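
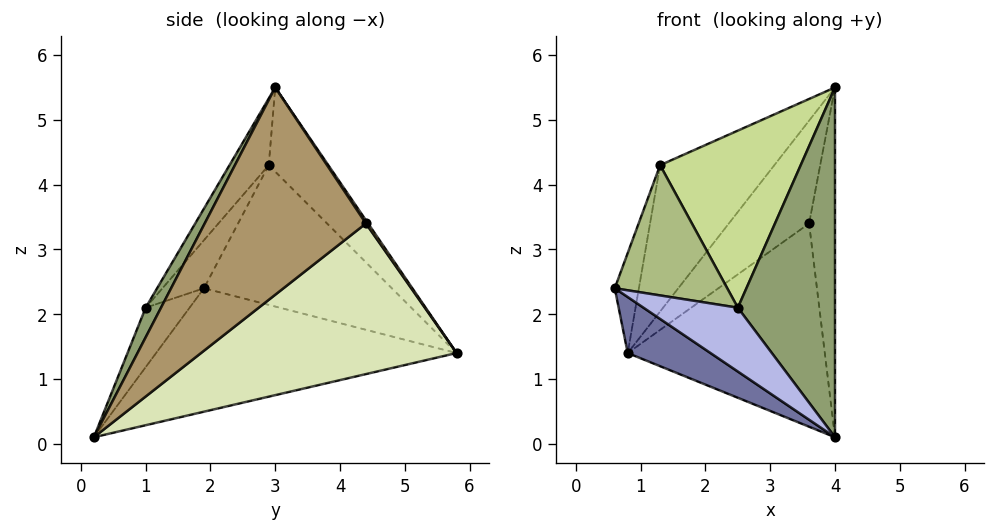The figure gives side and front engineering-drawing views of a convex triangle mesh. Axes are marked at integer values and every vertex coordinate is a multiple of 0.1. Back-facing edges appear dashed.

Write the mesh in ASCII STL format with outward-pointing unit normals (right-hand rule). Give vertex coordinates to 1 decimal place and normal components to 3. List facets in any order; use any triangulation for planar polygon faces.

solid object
 facet normal -0.609 -0.168 -0.776
  outer loop
   vertex 0.8 5.8 1.4
   vertex 4.0 0.2 0.1
   vertex 0.6 1.9 2.4
  endloop
 endfacet
 facet normal -0.950 0.122 0.286
  outer loop
   vertex 1.3 2.9 4.3
   vertex 0.8 5.8 1.4
   vertex 0.6 1.9 2.4
  endloop
 endfacet
 facet normal -0.332 0.638 0.695
  outer loop
   vertex 1.3 2.9 4.3
   vertex 4.0 3.0 5.5
   vertex 0.8 5.8 1.4
  endloop
 endfacet
 facet normal -0.422 -0.906 0.046
  outer loop
   vertex 2.5 1.0 2.1
   vertex 0.6 1.9 2.4
   vertex 4.0 0.2 0.1
  endloop
 endfacet
 facet normal 0.139 -0.879 0.456
  outer loop
   vertex 2.5 1.0 2.1
   vertex 4.0 0.2 0.1
   vertex 4.0 3.0 5.5
  endloop
 endfacet
 facet normal -0.294 -0.797 0.528
  outer loop
   vertex 2.5 1.0 2.1
   vertex 1.3 2.9 4.3
   vertex 0.6 1.9 2.4
  endloop
 endfacet
 facet normal -0.222 -0.795 0.565
  outer loop
   vertex 2.5 1.0 2.1
   vertex 4.0 3.0 5.5
   vertex 1.3 2.9 4.3
  endloop
 endfacet
 facet normal 0.654 0.505 -0.563
  outer loop
   vertex 3.6 4.4 3.4
   vertex 4.0 0.2 0.1
   vertex 0.8 5.8 1.4
  endloop
 endfacet
 facet normal 0.984 0.158 -0.082
  outer loop
   vertex 3.6 4.4 3.4
   vertex 4.0 3.0 5.5
   vertex 4.0 0.2 0.1
  endloop
 endfacet
 facet normal 0.023 0.834 0.552
  outer loop
   vertex 3.6 4.4 3.4
   vertex 0.8 5.8 1.4
   vertex 4.0 3.0 5.5
  endloop
 endfacet
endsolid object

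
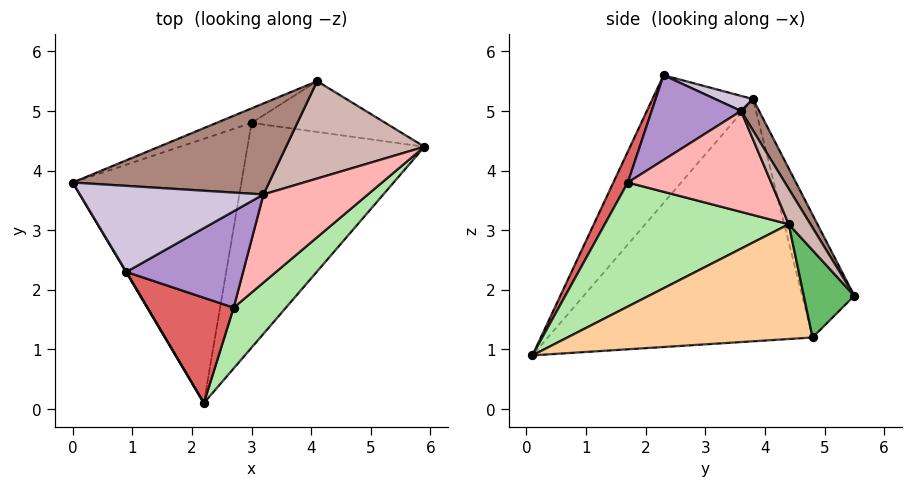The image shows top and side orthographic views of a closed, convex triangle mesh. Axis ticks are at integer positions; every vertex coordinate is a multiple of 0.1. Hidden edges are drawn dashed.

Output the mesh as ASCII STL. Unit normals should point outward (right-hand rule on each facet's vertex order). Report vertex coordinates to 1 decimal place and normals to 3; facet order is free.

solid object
 facet normal -0.858 -0.514 0.003
  outer loop
   vertex 0.9 2.3 5.6
   vertex 0.0 3.8 5.2
   vertex 2.2 0.1 0.9
  endloop
 endfacet
 facet normal -0.808 0.173 -0.563
  outer loop
   vertex 3.0 4.8 1.2
   vertex 2.2 0.1 0.9
   vertex 0.0 3.8 5.2
  endloop
 endfacet
 facet normal -0.470 0.873 -0.134
  outer loop
   vertex 3.0 4.8 1.2
   vertex 0.0 3.8 5.2
   vertex 4.1 5.5 1.9
  endloop
 endfacet
 facet normal 0.544 -0.039 -0.838
  outer loop
   vertex 3.0 4.8 1.2
   vertex 5.9 4.4 3.1
   vertex 2.2 0.1 0.9
  endloop
 endfacet
 facet normal 0.546 -0.020 -0.838
  outer loop
   vertex 3.0 4.8 1.2
   vertex 4.1 5.5 1.9
   vertex 5.9 4.4 3.1
  endloop
 endfacet
 facet normal 0.654 -0.704 0.276
  outer loop
   vertex 2.7 1.7 3.8
   vertex 2.2 0.1 0.9
   vertex 5.9 4.4 3.1
  endloop
 endfacet
 facet normal 0.163 -0.875 0.455
  outer loop
   vertex 2.7 1.7 3.8
   vertex 0.9 2.3 5.6
   vertex 2.2 0.1 0.9
  endloop
 endfacet
 facet normal 0.586 -0.537 0.607
  outer loop
   vertex 3.2 3.6 5.0
   vertex 2.7 1.7 3.8
   vertex 5.9 4.4 3.1
  endloop
 endfacet
 facet normal 0.489 -0.554 0.674
  outer loop
   vertex 3.2 3.6 5.0
   vertex 0.9 2.3 5.6
   vertex 2.7 1.7 3.8
  endloop
 endfacet
 facet normal 0.078 0.300 0.951
  outer loop
   vertex 3.2 3.6 5.0
   vertex 0.0 3.8 5.2
   vertex 0.9 2.3 5.6
  endloop
 endfacet
 facet normal 0.086 0.838 0.539
  outer loop
   vertex 3.2 3.6 5.0
   vertex 4.1 5.5 1.9
   vertex 0.0 3.8 5.2
  endloop
 endfacet
 facet normal 0.140 0.826 0.547
  outer loop
   vertex 3.2 3.6 5.0
   vertex 5.9 4.4 3.1
   vertex 4.1 5.5 1.9
  endloop
 endfacet
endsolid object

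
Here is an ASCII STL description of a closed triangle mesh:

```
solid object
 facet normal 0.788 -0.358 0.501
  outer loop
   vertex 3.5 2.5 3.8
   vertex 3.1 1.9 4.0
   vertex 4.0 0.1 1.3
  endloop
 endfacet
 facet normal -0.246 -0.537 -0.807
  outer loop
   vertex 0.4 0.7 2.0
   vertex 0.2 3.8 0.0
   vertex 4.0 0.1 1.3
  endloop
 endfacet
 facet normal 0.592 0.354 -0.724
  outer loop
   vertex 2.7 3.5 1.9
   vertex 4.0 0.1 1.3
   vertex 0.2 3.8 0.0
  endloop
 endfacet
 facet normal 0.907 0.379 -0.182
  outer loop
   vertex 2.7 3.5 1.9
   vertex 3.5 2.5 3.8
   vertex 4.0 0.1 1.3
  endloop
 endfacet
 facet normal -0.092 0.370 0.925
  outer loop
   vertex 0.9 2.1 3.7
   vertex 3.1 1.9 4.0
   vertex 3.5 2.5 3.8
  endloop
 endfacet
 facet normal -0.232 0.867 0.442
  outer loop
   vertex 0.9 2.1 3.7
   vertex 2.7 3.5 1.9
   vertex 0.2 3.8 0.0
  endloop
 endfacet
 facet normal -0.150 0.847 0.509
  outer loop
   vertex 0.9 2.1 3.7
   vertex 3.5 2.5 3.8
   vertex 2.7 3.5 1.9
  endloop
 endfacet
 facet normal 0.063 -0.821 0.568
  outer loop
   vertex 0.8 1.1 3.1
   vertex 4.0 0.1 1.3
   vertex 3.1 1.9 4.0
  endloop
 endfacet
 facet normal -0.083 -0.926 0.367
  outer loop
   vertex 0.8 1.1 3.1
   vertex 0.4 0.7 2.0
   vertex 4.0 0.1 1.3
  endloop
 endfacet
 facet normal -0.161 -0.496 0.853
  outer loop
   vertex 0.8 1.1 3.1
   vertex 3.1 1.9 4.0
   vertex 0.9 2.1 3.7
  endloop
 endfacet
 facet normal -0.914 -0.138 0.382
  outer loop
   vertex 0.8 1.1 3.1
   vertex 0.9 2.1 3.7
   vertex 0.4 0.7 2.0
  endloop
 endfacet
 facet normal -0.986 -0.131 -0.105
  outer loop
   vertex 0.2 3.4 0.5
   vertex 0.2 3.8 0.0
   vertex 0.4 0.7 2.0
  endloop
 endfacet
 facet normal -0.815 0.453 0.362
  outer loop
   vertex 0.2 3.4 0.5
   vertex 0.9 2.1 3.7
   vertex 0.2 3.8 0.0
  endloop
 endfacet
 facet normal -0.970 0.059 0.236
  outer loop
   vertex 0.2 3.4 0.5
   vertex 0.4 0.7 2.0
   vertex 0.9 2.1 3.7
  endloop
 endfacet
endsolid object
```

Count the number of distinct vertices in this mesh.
9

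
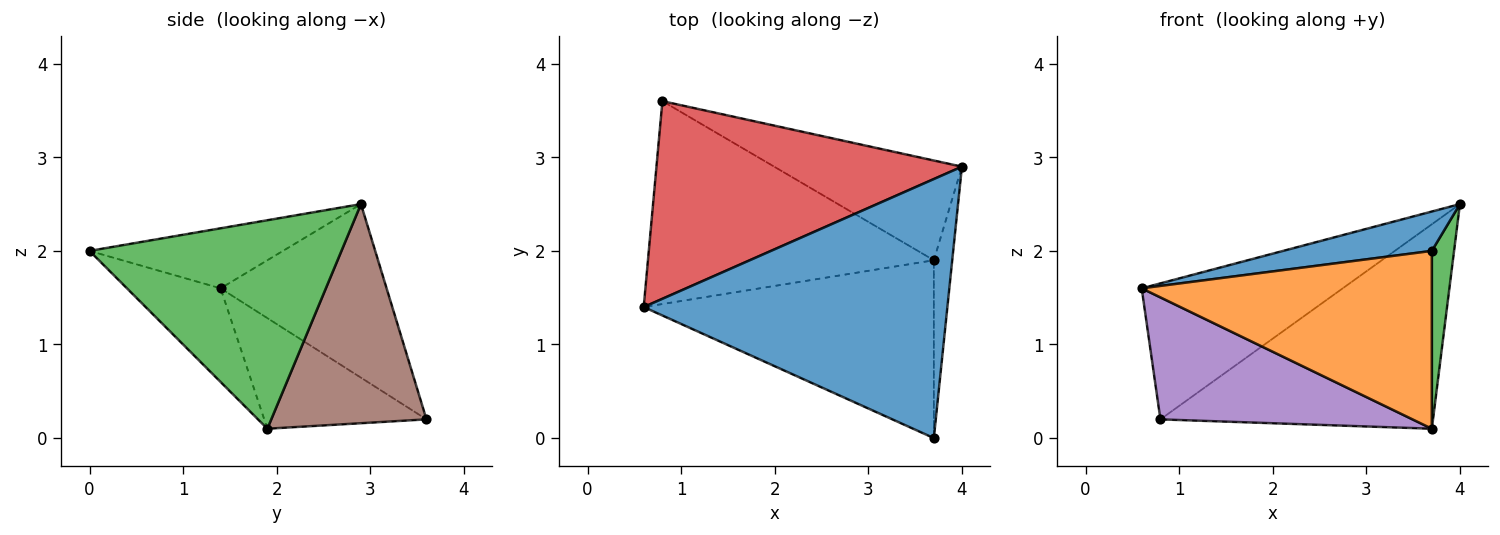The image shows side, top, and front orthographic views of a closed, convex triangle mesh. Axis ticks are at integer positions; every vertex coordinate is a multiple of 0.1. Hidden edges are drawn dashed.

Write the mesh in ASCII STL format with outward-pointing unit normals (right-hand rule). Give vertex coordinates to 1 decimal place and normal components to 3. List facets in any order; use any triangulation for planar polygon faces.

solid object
 facet normal -0.192 -0.147 0.970
  outer loop
   vertex 3.7 0.0 2.0
   vertex 4.0 2.9 2.5
   vertex 0.6 1.4 1.6
  endloop
 endfacet
 facet normal -0.222 -0.689 -0.689
  outer loop
   vertex 3.7 1.9 0.1
   vertex 3.7 0.0 2.0
   vertex 0.6 1.4 1.6
  endloop
 endfacet
 facet normal 0.992 -0.088 -0.088
  outer loop
   vertex 3.7 1.9 0.1
   vertex 4.0 2.9 2.5
   vertex 3.7 0.0 2.0
  endloop
 endfacet
 facet normal -0.424 0.513 0.746
  outer loop
   vertex 0.8 3.6 0.2
   vertex 0.6 1.4 1.6
   vertex 4.0 2.9 2.5
  endloop
 endfacet
 facet normal -0.315 -0.489 -0.813
  outer loop
   vertex 0.8 3.6 0.2
   vertex 3.7 1.9 0.1
   vertex 0.6 1.4 1.6
  endloop
 endfacet
 facet normal 0.456 0.800 -0.390
  outer loop
   vertex 0.8 3.6 0.2
   vertex 4.0 2.9 2.5
   vertex 3.7 1.9 0.1
  endloop
 endfacet
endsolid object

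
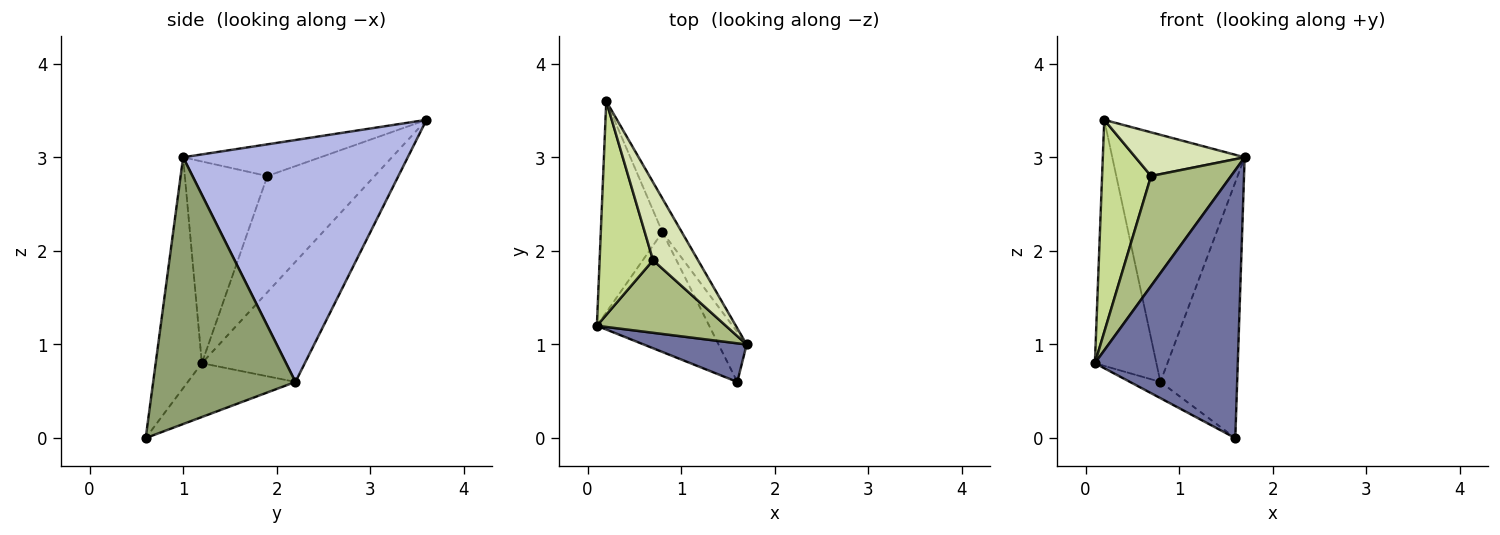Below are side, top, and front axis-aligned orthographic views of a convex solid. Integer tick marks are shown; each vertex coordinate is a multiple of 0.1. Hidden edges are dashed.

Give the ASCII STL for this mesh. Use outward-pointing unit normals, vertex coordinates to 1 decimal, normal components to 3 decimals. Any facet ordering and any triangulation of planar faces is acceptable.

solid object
 facet normal -0.305 -0.943 0.136
  outer loop
   vertex 1.6 0.6 0.0
   vertex 1.7 1.0 3.0
   vertex 0.1 1.2 0.8
  endloop
 endfacet
 facet normal -0.786 0.469 -0.403
  outer loop
   vertex 0.8 2.2 0.6
   vertex 0.1 1.2 0.8
   vertex 0.2 3.6 3.4
  endloop
 endfacet
 facet normal -0.429 0.121 -0.895
  outer loop
   vertex 0.8 2.2 0.6
   vertex 1.6 0.6 0.0
   vertex 0.1 1.2 0.8
  endloop
 endfacet
 facet normal 0.859 0.506 -0.069
  outer loop
   vertex 0.8 2.2 0.6
   vertex 0.2 3.6 3.4
   vertex 1.7 1.0 3.0
  endloop
 endfacet
 facet normal 0.876 0.473 -0.092
  outer loop
   vertex 0.8 2.2 0.6
   vertex 1.7 1.0 3.0
   vertex 1.6 0.6 0.0
  endloop
 endfacet
 facet normal -0.653 -0.632 0.417
  outer loop
   vertex 0.7 1.9 2.8
   vertex 0.1 1.2 0.8
   vertex 1.7 1.0 3.0
  endloop
 endfacet
 facet normal -0.839 -0.383 0.386
  outer loop
   vertex 0.7 1.9 2.8
   vertex 0.2 3.6 3.4
   vertex 0.1 1.2 0.8
  endloop
 endfacet
 facet normal -0.523 -0.416 0.743
  outer loop
   vertex 0.7 1.9 2.8
   vertex 1.7 1.0 3.0
   vertex 0.2 3.6 3.4
  endloop
 endfacet
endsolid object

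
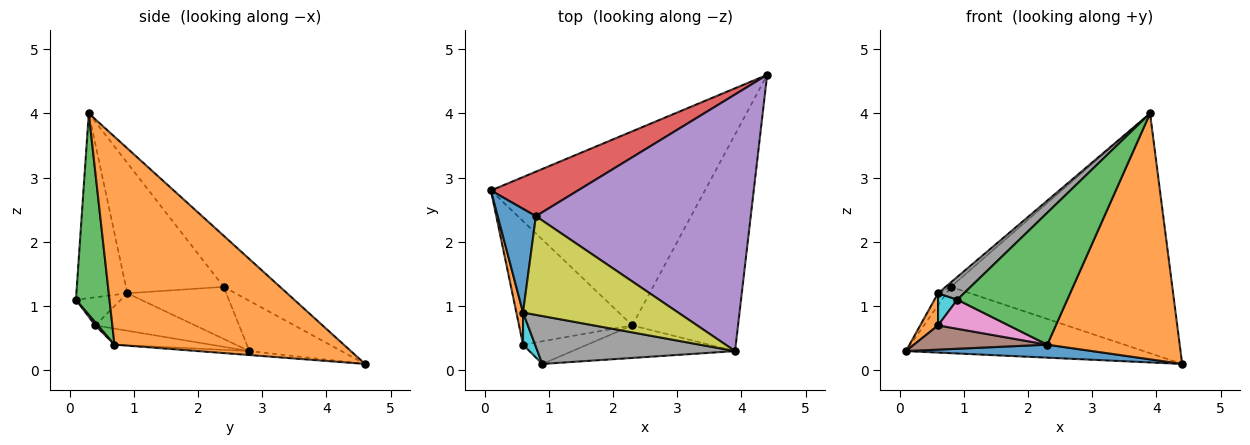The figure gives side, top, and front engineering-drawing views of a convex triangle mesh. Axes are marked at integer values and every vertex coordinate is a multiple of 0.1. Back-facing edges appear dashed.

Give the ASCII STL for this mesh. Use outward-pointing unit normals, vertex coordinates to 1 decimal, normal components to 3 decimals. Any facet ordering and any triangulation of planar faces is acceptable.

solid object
 facet normal -0.018 -0.067 -0.998
  outer loop
   vertex 2.3 0.7 0.4
   vertex 0.1 2.8 0.3
   vertex 4.4 4.6 0.1
  endloop
 endfacet
 facet normal 0.792 -0.458 -0.403
  outer loop
   vertex 2.3 0.7 0.4
   vertex 4.4 4.6 0.1
   vertex 3.9 0.3 4.0
  endloop
 endfacet
 facet normal 0.284 -0.931 -0.230
  outer loop
   vertex 2.3 0.7 0.4
   vertex 3.9 0.3 4.0
   vertex 0.9 0.1 1.1
  endloop
 endfacet
 facet normal -0.306 0.790 0.531
  outer loop
   vertex 0.8 2.4 1.3
   vertex 4.4 4.6 0.1
   vertex 0.1 2.8 0.3
  endloop
 endfacet
 facet normal -0.171 0.673 0.720
  outer loop
   vertex 0.8 2.4 1.3
   vertex 3.9 0.3 4.0
   vertex 4.4 4.6 0.1
  endloop
 endfacet
 facet normal -0.138 -0.191 -0.972
  outer loop
   vertex 0.6 0.4 0.7
   vertex 0.1 2.8 0.3
   vertex 2.3 0.7 0.4
  endloop
 endfacet
 facet normal 0.031 -0.788 -0.614
  outer loop
   vertex 0.6 0.4 0.7
   vertex 2.3 0.7 0.4
   vertex 0.9 0.1 1.1
  endloop
 endfacet
 facet normal -0.645 -0.328 0.690
  outer loop
   vertex 0.6 0.9 1.2
   vertex 0.9 0.1 1.1
   vertex 3.9 0.3 4.0
  endloop
 endfacet
 facet normal -0.643 0.035 0.765
  outer loop
   vertex 0.6 0.9 1.2
   vertex 3.9 0.3 4.0
   vertex 0.8 2.4 1.3
  endloop
 endfacet
 facet normal -0.855 -0.367 0.367
  outer loop
   vertex 0.6 0.9 1.2
   vertex 0.6 0.4 0.7
   vertex 0.9 0.1 1.1
  endloop
 endfacet
 facet normal -0.804 0.068 0.590
  outer loop
   vertex 0.6 0.9 1.2
   vertex 0.8 2.4 1.3
   vertex 0.1 2.8 0.3
  endloop
 endfacet
 facet normal -0.970 -0.173 0.173
  outer loop
   vertex 0.6 0.9 1.2
   vertex 0.1 2.8 0.3
   vertex 0.6 0.4 0.7
  endloop
 endfacet
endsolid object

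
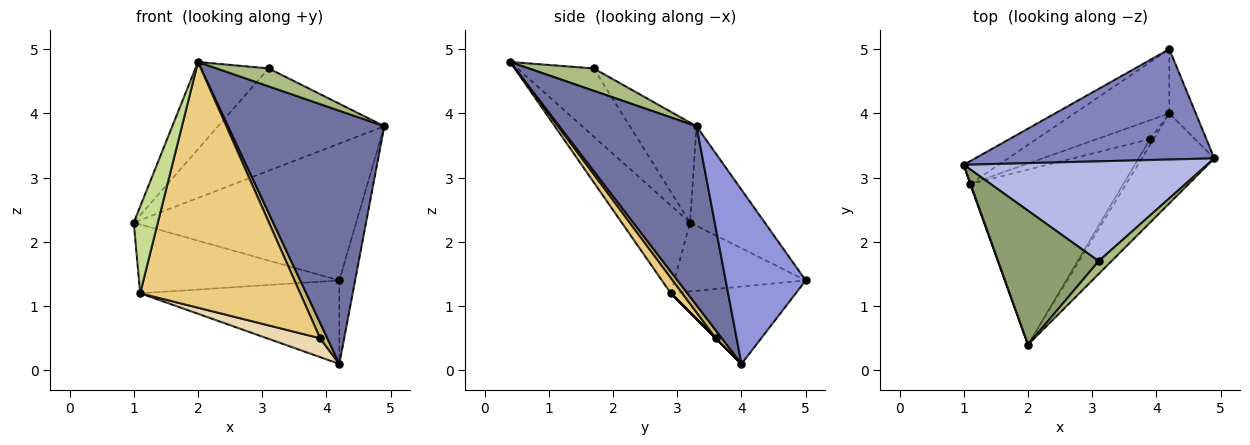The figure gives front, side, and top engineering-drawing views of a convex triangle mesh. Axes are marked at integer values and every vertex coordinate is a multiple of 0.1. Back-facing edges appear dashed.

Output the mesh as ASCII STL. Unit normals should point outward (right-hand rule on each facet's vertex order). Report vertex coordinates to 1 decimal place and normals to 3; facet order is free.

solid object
 facet normal 0.637 -0.726 -0.258
  outer loop
   vertex 4.2 4.0 0.1
   vertex 4.9 3.3 3.8
   vertex 2.0 0.4 4.8
  endloop
 endfacet
 facet normal -0.253 0.753 0.607
  outer loop
   vertex 4.2 5.0 1.4
   vertex 1.0 3.2 2.3
   vertex 4.9 3.3 3.8
  endloop
 endfacet
 facet normal 0.970 0.192 -0.147
  outer loop
   vertex 4.2 5.0 1.4
   vertex 4.9 3.3 3.8
   vertex 4.2 4.0 0.1
  endloop
 endfacet
 facet normal -0.276 0.688 0.671
  outer loop
   vertex 3.1 1.7 4.7
   vertex 4.9 3.3 3.8
   vertex 1.0 3.2 2.3
  endloop
 endfacet
 facet normal -0.494 0.474 0.729
  outer loop
   vertex 3.1 1.7 4.7
   vertex 1.0 3.2 2.3
   vertex 2.0 0.4 4.8
  endloop
 endfacet
 facet normal 0.712 -0.571 0.409
  outer loop
   vertex 3.1 1.7 4.7
   vertex 2.0 0.4 4.8
   vertex 4.9 3.3 3.8
  endloop
 endfacet
 facet normal -0.943 -0.332 0.005
  outer loop
   vertex 1.1 2.9 1.2
   vertex 2.0 0.4 4.8
   vertex 1.0 3.2 2.3
  endloop
 endfacet
 facet normal -0.528 0.806 -0.268
  outer loop
   vertex 1.1 2.9 1.2
   vertex 1.0 3.2 2.3
   vertex 4.2 5.0 1.4
  endloop
 endfacet
 facet normal -0.445 0.710 -0.546
  outer loop
   vertex 1.1 2.9 1.2
   vertex 4.2 5.0 1.4
   vertex 4.2 4.0 0.1
  endloop
 endfacet
 facet normal 0.613 -0.739 -0.279
  outer loop
   vertex 3.9 3.6 0.5
   vertex 4.2 4.0 0.1
   vertex 2.0 0.4 4.8
  endloop
 endfacet
 facet normal 0.058 -0.813 -0.579
  outer loop
   vertex 3.9 3.6 0.5
   vertex 2.0 0.4 4.8
   vertex 1.1 2.9 1.2
  endloop
 endfacet
 facet normal 0.000 -0.707 -0.707
  outer loop
   vertex 3.9 3.6 0.5
   vertex 1.1 2.9 1.2
   vertex 4.2 4.0 0.1
  endloop
 endfacet
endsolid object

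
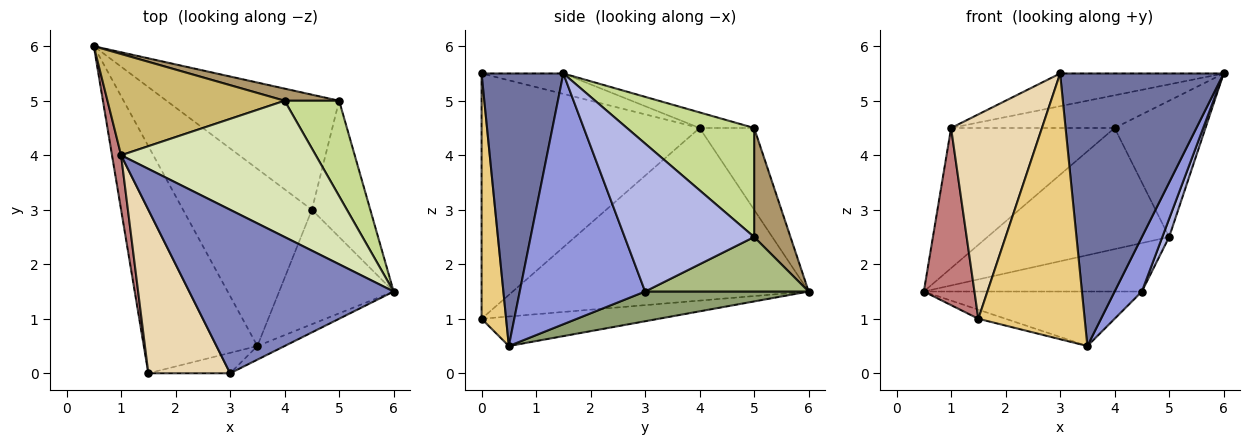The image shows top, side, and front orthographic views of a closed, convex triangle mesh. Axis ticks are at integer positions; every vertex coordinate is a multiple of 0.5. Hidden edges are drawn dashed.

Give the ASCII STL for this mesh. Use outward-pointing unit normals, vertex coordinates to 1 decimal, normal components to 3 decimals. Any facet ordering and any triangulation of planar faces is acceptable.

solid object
 facet normal 0.447 -0.894 -0.045
  outer loop
   vertex 3.5 0.5 0.5
   vertex 6.0 1.5 5.5
   vertex 3.0 0.0 5.5
  endloop
 endfacet
 facet normal -0.098 0.195 0.976
  outer loop
   vertex 1.0 4.0 4.5
   vertex 3.0 0.0 5.5
   vertex 6.0 1.5 5.5
  endloop
 endfacet
 facet normal 0.892 -0.194 -0.407
  outer loop
   vertex 4.5 3.0 1.5
   vertex 6.0 1.5 5.5
   vertex 3.5 0.5 0.5
  endloop
 endfacet
 facet normal 0.929 -0.049 -0.367
  outer loop
   vertex 4.5 3.0 1.5
   vertex 5.0 5.0 2.5
   vertex 6.0 1.5 5.5
  endloop
 endfacet
 facet normal 0.215 0.287 -0.933
  outer loop
   vertex 4.5 3.0 1.5
   vertex 3.5 0.5 0.5
   vertex 0.5 6.0 1.5
  endloop
 endfacet
 facet normal 0.279 0.373 -0.885
  outer loop
   vertex 4.5 3.0 1.5
   vertex 0.5 6.0 1.5
   vertex 5.0 5.0 2.5
  endloop
 endfacet
 facet normal 0.754 0.538 0.377
  outer loop
   vertex 4.0 5.0 4.5
   vertex 6.0 1.5 5.5
   vertex 5.0 5.0 2.5
  endloop
 endfacet
 facet normal -0.078 0.233 0.969
  outer loop
   vertex 4.0 5.0 4.5
   vertex 1.0 4.0 4.5
   vertex 6.0 1.5 5.5
  endloop
 endfacet
 facet normal 0.195 0.976 0.098
  outer loop
   vertex 4.0 5.0 4.5
   vertex 5.0 5.0 2.5
   vertex 0.5 6.0 1.5
  endloop
 endfacet
 facet normal -0.261 0.783 0.565
  outer loop
   vertex 4.0 5.0 4.5
   vertex 0.5 6.0 1.5
   vertex 1.0 4.0 4.5
  endloop
 endfacet
 facet normal 0.224 -0.972 -0.075
  outer loop
   vertex 1.5 0.0 1.0
   vertex 3.5 0.5 0.5
   vertex 3.0 0.0 5.5
  endloop
 endfacet
 facet normal -0.882 -0.368 0.294
  outer loop
   vertex 1.5 0.0 1.0
   vertex 3.0 0.0 5.5
   vertex 1.0 4.0 4.5
  endloop
 endfacet
 facet normal -0.251 0.039 -0.967
  outer loop
   vertex 1.5 0.0 1.0
   vertex 0.5 6.0 1.5
   vertex 3.5 0.5 0.5
  endloop
 endfacet
 facet normal -0.984 -0.168 0.052
  outer loop
   vertex 1.5 0.0 1.0
   vertex 1.0 4.0 4.5
   vertex 0.5 6.0 1.5
  endloop
 endfacet
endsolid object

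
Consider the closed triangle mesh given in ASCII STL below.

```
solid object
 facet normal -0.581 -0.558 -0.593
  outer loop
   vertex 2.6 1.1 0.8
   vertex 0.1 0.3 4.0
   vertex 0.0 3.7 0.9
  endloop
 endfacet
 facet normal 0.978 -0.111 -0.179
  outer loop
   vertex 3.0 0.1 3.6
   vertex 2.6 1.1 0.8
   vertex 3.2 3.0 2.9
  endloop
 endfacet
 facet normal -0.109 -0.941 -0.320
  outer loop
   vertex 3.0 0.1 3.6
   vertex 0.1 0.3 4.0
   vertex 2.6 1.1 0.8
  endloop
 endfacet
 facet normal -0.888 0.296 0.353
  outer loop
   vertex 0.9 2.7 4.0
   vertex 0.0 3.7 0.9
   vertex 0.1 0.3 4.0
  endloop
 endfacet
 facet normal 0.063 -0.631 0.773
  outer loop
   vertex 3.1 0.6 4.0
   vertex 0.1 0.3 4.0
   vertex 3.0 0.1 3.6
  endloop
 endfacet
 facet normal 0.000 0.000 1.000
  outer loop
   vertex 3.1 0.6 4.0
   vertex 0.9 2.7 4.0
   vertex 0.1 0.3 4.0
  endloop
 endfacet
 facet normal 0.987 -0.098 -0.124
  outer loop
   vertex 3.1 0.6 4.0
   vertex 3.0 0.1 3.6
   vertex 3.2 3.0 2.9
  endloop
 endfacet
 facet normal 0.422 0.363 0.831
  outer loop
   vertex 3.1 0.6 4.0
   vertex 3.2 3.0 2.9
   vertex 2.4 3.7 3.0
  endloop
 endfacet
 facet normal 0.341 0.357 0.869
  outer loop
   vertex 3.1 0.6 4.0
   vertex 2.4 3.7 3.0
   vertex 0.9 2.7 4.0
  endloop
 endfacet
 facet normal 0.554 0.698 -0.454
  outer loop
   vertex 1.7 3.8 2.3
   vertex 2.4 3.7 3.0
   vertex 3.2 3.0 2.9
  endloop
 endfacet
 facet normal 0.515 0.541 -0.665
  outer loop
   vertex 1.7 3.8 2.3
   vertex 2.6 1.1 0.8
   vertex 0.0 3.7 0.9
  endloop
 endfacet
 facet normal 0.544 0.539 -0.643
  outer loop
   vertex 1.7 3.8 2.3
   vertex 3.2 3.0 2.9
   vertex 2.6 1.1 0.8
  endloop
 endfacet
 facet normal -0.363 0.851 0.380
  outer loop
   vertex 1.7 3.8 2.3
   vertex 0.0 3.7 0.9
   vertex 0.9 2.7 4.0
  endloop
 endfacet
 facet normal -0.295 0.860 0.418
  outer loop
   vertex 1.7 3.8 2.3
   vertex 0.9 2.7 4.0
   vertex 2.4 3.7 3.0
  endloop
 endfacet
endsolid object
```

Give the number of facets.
14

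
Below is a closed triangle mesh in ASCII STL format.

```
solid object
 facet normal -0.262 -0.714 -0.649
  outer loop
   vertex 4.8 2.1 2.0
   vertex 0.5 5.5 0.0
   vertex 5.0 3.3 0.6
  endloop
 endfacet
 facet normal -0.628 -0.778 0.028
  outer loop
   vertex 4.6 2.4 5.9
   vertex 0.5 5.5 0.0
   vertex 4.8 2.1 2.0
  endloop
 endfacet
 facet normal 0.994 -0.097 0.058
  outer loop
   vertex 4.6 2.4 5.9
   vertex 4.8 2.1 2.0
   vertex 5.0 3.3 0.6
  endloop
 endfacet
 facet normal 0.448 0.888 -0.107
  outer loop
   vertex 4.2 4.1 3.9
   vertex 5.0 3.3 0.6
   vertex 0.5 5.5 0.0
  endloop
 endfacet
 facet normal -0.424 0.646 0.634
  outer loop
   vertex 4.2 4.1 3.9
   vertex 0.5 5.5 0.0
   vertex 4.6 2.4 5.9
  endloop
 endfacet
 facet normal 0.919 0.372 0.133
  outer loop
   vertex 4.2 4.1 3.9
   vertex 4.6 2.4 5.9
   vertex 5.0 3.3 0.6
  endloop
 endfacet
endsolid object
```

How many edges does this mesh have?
9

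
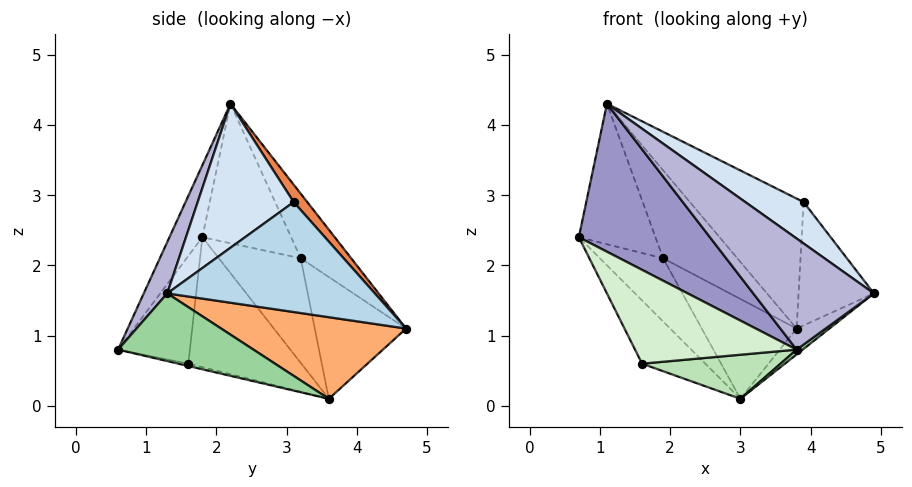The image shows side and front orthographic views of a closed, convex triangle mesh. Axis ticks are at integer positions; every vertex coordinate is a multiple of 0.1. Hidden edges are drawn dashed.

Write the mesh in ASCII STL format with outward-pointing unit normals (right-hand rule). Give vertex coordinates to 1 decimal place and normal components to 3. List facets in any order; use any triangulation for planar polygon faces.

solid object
 facet normal -0.757 0.653 0.022
  outer loop
   vertex 1.9 3.2 2.1
   vertex 0.7 1.8 2.4
   vertex 1.1 2.2 4.3
  endloop
 endfacet
 facet normal -0.555 0.815 0.169
  outer loop
   vertex 1.9 3.2 2.1
   vertex 1.1 2.2 4.3
   vertex 3.8 4.7 1.1
  endloop
 endfacet
 facet normal 0.912 0.331 0.243
  outer loop
   vertex 3.9 3.1 2.9
   vertex 4.9 1.3 1.6
   vertex 3.8 4.7 1.1
  endloop
 endfacet
 facet normal 0.503 -0.305 0.809
  outer loop
   vertex 3.9 3.1 2.9
   vertex 1.1 2.2 4.3
   vertex 4.9 1.3 1.6
  endloop
 endfacet
 facet normal 0.089 0.747 0.659
  outer loop
   vertex 3.9 3.1 2.9
   vertex 3.8 4.7 1.1
   vertex 1.1 2.2 4.3
  endloop
 endfacet
 facet normal 0.703 0.125 -0.700
  outer loop
   vertex 3.0 3.6 0.1
   vertex 3.8 4.7 1.1
   vertex 4.9 1.3 1.6
  endloop
 endfacet
 facet normal -0.675 0.701 -0.231
  outer loop
   vertex 3.0 3.6 0.1
   vertex 1.9 3.2 2.1
   vertex 3.8 4.7 1.1
  endloop
 endfacet
 facet normal -0.783 0.438 -0.440
  outer loop
   vertex 3.0 3.6 0.1
   vertex 1.6 1.6 0.6
   vertex 0.7 1.8 2.4
  endloop
 endfacet
 facet normal -0.755 0.583 -0.299
  outer loop
   vertex 3.0 3.6 0.1
   vertex 0.7 1.8 2.4
   vertex 1.9 3.2 2.1
  endloop
 endfacet
 facet normal 0.599 -0.027 -0.800
  outer loop
   vertex 3.8 0.6 0.8
   vertex 3.0 3.6 0.1
   vertex 4.9 1.3 1.6
  endloop
 endfacet
 facet normal -0.017 -0.231 -0.973
  outer loop
   vertex 3.8 0.6 0.8
   vertex 1.6 1.6 0.6
   vertex 3.0 3.6 0.1
  endloop
 endfacet
 facet normal -0.404 -0.909 -0.101
  outer loop
   vertex 3.8 0.6 0.8
   vertex 0.7 1.8 2.4
   vertex 1.6 1.6 0.6
  endloop
 endfacet
 facet normal -0.236 -0.940 0.248
  outer loop
   vertex 3.8 0.6 0.8
   vertex 1.1 2.2 4.3
   vertex 0.7 1.8 2.4
  endloop
 endfacet
 facet normal 0.164 -0.843 0.512
  outer loop
   vertex 3.8 0.6 0.8
   vertex 4.9 1.3 1.6
   vertex 1.1 2.2 4.3
  endloop
 endfacet
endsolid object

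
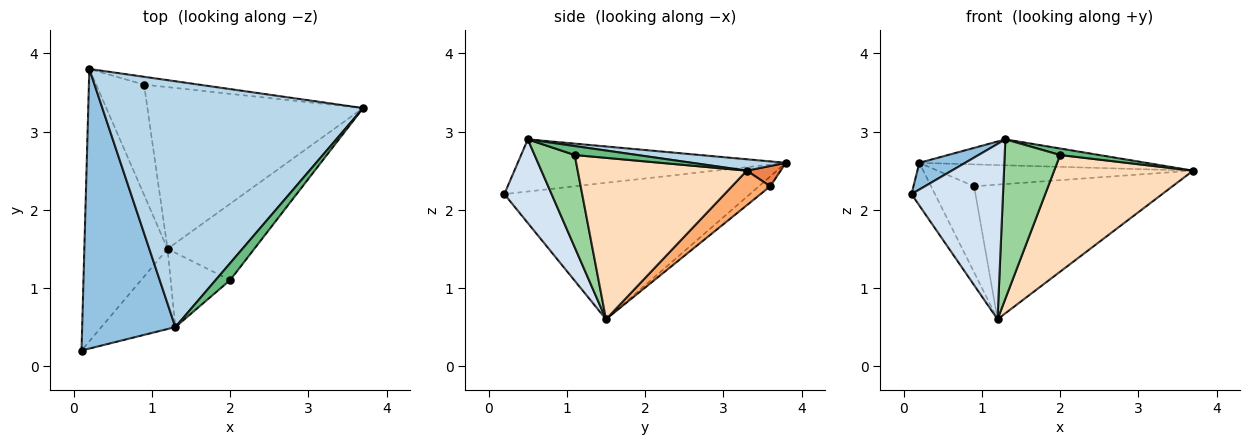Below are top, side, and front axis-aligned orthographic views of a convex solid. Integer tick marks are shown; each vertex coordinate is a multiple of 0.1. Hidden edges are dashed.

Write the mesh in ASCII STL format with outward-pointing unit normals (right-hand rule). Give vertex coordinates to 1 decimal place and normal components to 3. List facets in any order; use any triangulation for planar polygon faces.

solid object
 facet normal -0.851 0.081 -0.519
  outer loop
   vertex 1.2 1.5 0.6
   vertex 0.1 0.2 2.2
   vertex 0.2 3.8 2.6
  endloop
 endfacet
 facet normal -0.487 -0.083 0.870
  outer loop
   vertex 1.3 0.5 2.9
   vertex 0.2 3.8 2.6
   vertex 0.1 0.2 2.2
  endloop
 endfacet
 facet normal 0.043 0.105 0.994
  outer loop
   vertex 1.3 0.5 2.9
   vertex 3.7 3.3 2.5
   vertex 0.2 3.8 2.6
  endloop
 endfacet
 facet normal 0.425 -0.823 -0.376
  outer loop
   vertex 1.3 0.5 2.9
   vertex 0.1 0.2 2.2
   vertex 1.2 1.5 0.6
  endloop
 endfacet
 facet normal 0.124 0.934 -0.334
  outer loop
   vertex 0.9 3.6 2.3
   vertex 0.2 3.8 2.6
   vertex 3.7 3.3 2.5
  endloop
 endfacet
 facet normal 0.123 0.635 -0.763
  outer loop
   vertex 0.9 3.6 2.3
   vertex 3.7 3.3 2.5
   vertex 1.2 1.5 0.6
  endloop
 endfacet
 facet normal -0.160 0.607 -0.778
  outer loop
   vertex 0.9 3.6 2.3
   vertex 1.2 1.5 0.6
   vertex 0.2 3.8 2.6
  endloop
 endfacet
 facet normal 0.714 -0.586 -0.384
  outer loop
   vertex 2.0 1.1 2.7
   vertex 1.2 1.5 0.6
   vertex 3.7 3.3 2.5
  endloop
 endfacet
 facet normal 0.498 -0.311 0.809
  outer loop
   vertex 2.0 1.1 2.7
   vertex 3.7 3.3 2.5
   vertex 1.3 0.5 2.9
  endloop
 endfacet
 facet normal 0.549 -0.758 -0.353
  outer loop
   vertex 2.0 1.1 2.7
   vertex 1.3 0.5 2.9
   vertex 1.2 1.5 0.6
  endloop
 endfacet
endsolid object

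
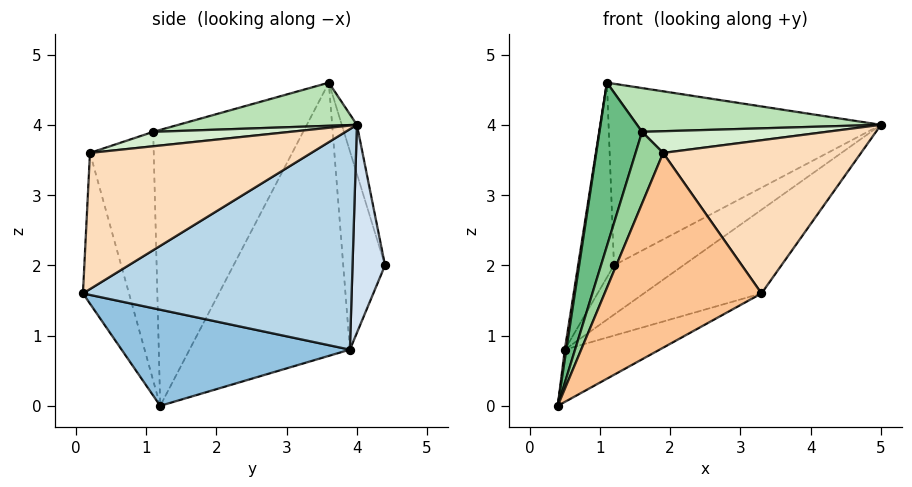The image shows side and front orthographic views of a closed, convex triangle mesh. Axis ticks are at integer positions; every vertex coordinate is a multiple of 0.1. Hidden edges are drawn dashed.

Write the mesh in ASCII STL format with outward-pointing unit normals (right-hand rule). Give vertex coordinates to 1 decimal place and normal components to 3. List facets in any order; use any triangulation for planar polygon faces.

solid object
 facet normal -0.053 0.955 0.292
  outer loop
   vertex 1.2 4.4 2.0
   vertex 1.1 3.6 4.6
   vertex 5.0 4.0 4.0
  endloop
 endfacet
 facet normal 0.534 0.222 -0.816
  outer loop
   vertex 0.5 3.9 0.8
   vertex 3.3 0.1 1.6
   vertex 0.4 1.2 0.0
  endloop
 endfacet
 facet normal 0.558 0.244 -0.793
  outer loop
   vertex 0.5 3.9 0.8
   vertex 5.0 4.0 4.0
   vertex 3.3 0.1 1.6
  endloop
 endfacet
 facet normal 0.360 0.768 -0.530
  outer loop
   vertex 0.5 3.9 0.8
   vertex 1.2 4.4 2.0
   vertex 5.0 4.0 4.0
  endloop
 endfacet
 facet normal -0.988 -0.009 0.155
  outer loop
   vertex 0.5 3.9 0.8
   vertex 0.4 1.2 0.0
   vertex 1.1 3.6 4.6
  endloop
 endfacet
 facet normal -0.748 0.642 0.169
  outer loop
   vertex 0.5 3.9 0.8
   vertex 1.1 3.6 4.6
   vertex 1.2 4.4 2.0
  endloop
 endfacet
 facet normal -0.279 -0.949 -0.148
  outer loop
   vertex 1.9 0.2 3.6
   vertex 0.4 1.2 0.0
   vertex 3.3 0.1 1.6
  endloop
 endfacet
 facet normal 0.652 -0.583 0.485
  outer loop
   vertex 1.9 0.2 3.6
   vertex 3.3 0.1 1.6
   vertex 5.0 4.0 4.0
  endloop
 endfacet
 facet normal -0.924 -0.263 0.278
  outer loop
   vertex 1.6 1.1 3.9
   vertex 1.1 3.6 4.6
   vertex 0.4 1.2 0.0
  endloop
 endfacet
 facet normal -0.886 -0.383 0.263
  outer loop
   vertex 1.6 1.1 3.9
   vertex 0.4 1.2 0.0
   vertex 1.9 0.2 3.6
  endloop
 endfacet
 facet normal 0.171 -0.234 0.957
  outer loop
   vertex 1.6 1.1 3.9
   vertex 5.0 4.0 4.0
   vertex 1.1 3.6 4.6
  endloop
 endfacet
 facet normal 0.188 -0.254 0.949
  outer loop
   vertex 1.6 1.1 3.9
   vertex 1.9 0.2 3.6
   vertex 5.0 4.0 4.0
  endloop
 endfacet
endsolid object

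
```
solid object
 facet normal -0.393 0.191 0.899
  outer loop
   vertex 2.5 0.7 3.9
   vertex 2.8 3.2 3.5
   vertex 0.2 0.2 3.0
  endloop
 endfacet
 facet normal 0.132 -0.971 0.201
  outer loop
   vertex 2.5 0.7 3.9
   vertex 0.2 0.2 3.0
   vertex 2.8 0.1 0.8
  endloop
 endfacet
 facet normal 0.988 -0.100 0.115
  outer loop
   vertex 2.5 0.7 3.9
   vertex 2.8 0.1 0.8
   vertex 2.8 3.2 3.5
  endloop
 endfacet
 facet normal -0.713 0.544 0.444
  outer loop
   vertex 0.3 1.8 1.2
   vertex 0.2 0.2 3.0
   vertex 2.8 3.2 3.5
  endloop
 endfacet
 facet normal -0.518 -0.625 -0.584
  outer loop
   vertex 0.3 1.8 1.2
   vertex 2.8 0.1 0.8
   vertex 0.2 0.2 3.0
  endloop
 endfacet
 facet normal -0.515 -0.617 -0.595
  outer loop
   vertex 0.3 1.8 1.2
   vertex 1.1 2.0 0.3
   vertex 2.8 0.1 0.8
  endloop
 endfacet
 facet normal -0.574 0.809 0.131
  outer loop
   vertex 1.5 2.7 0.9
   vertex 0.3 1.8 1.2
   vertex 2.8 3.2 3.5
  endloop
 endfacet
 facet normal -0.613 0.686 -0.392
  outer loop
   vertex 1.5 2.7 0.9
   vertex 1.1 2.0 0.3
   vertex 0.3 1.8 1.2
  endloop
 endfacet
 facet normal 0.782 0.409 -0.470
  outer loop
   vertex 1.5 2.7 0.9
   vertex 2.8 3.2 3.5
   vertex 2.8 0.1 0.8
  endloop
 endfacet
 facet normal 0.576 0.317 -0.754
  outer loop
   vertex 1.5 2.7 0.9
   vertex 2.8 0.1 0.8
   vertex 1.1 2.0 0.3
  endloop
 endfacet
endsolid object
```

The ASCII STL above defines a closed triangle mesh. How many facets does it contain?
10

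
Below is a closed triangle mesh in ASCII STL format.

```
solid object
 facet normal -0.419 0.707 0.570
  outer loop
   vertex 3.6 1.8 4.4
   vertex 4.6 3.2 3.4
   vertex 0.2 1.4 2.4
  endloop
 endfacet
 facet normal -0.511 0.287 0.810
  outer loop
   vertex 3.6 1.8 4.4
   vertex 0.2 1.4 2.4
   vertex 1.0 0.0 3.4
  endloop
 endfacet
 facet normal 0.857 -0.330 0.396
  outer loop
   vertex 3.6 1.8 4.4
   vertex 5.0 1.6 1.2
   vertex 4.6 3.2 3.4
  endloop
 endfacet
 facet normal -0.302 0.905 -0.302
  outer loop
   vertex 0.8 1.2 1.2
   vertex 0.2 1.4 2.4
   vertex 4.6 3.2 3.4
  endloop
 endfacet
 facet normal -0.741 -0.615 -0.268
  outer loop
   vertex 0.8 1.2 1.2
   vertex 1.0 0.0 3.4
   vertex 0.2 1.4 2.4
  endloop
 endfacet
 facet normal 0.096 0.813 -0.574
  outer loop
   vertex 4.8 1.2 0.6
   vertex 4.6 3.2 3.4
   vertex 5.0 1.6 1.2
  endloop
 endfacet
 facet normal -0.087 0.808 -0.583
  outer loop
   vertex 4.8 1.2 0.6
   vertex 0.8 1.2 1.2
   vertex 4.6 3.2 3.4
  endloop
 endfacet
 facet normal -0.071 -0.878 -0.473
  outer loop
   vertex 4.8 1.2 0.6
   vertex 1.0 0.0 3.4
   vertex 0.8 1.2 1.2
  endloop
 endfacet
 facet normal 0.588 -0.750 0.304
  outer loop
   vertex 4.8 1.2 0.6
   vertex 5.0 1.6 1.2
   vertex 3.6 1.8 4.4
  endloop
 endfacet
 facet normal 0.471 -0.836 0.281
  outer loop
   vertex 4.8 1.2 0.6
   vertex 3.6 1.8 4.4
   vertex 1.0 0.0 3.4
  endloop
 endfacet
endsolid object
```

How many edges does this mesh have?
15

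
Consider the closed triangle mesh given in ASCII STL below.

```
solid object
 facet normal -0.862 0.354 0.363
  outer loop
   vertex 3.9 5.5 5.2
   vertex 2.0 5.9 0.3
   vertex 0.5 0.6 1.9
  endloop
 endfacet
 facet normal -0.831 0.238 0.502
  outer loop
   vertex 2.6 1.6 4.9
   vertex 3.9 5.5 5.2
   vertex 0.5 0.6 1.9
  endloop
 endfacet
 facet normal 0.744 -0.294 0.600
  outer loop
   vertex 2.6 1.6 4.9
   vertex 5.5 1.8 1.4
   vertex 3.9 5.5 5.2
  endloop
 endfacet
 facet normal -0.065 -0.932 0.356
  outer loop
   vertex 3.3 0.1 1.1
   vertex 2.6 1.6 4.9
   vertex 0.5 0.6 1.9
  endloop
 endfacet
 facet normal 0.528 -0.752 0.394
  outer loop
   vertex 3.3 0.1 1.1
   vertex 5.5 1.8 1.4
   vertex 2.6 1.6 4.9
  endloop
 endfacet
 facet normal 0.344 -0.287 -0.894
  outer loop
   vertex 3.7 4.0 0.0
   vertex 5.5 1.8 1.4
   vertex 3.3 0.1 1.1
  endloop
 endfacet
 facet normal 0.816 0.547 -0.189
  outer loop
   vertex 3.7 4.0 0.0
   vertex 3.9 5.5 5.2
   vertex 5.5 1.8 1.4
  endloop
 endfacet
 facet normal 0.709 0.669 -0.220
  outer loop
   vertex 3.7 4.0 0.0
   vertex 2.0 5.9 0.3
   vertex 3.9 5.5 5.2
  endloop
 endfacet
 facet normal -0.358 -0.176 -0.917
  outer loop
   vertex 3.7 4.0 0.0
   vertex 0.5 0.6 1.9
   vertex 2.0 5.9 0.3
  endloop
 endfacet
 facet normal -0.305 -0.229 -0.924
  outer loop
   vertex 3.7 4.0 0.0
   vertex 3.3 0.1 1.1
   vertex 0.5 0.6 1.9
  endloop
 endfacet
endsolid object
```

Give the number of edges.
15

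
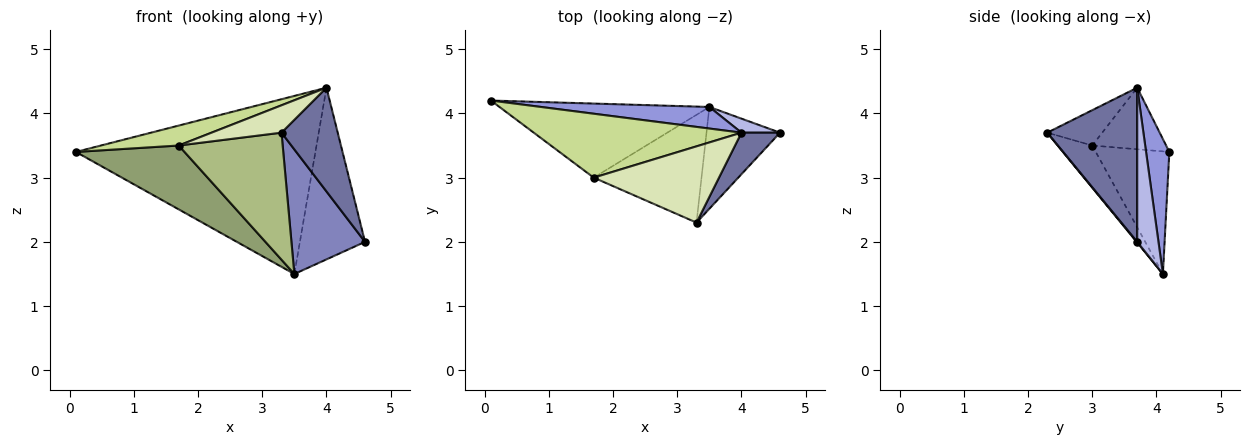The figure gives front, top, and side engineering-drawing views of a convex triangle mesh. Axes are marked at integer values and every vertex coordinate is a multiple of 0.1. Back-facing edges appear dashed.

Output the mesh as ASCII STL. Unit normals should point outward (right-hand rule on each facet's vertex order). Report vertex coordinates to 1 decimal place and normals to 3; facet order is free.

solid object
 facet normal 0.830 -0.518 0.207
  outer loop
   vertex 4.0 3.7 4.4
   vertex 3.3 2.3 3.7
   vertex 4.6 3.7 2.0
  endloop
 endfacet
 facet normal 0.006 -0.774 -0.633
  outer loop
   vertex 3.5 4.1 1.5
   vertex 4.6 3.7 2.0
   vertex 3.3 2.3 3.7
  endloop
 endfacet
 facet normal 0.096 0.988 0.120
  outer loop
   vertex 3.5 4.1 1.5
   vertex 0.1 4.2 3.4
   vertex 4.0 3.7 4.4
  endloop
 endfacet
 facet normal 0.309 0.948 0.077
  outer loop
   vertex 3.5 4.1 1.5
   vertex 4.0 3.7 4.4
   vertex 4.6 3.7 2.0
  endloop
 endfacet
 facet normal -0.405 -0.597 -0.693
  outer loop
   vertex 1.7 3.0 3.5
   vertex 0.1 4.2 3.4
   vertex 3.5 4.1 1.5
  endloop
 endfacet
 facet normal -0.245 -0.739 -0.627
  outer loop
   vertex 1.7 3.0 3.5
   vertex 3.5 4.1 1.5
   vertex 3.3 2.3 3.7
  endloop
 endfacet
 facet normal -0.272 -0.286 0.919
  outer loop
   vertex 1.7 3.0 3.5
   vertex 4.0 3.7 4.4
   vertex 0.1 4.2 3.4
  endloop
 endfacet
 facet normal -0.257 -0.327 0.910
  outer loop
   vertex 1.7 3.0 3.5
   vertex 3.3 2.3 3.7
   vertex 4.0 3.7 4.4
  endloop
 endfacet
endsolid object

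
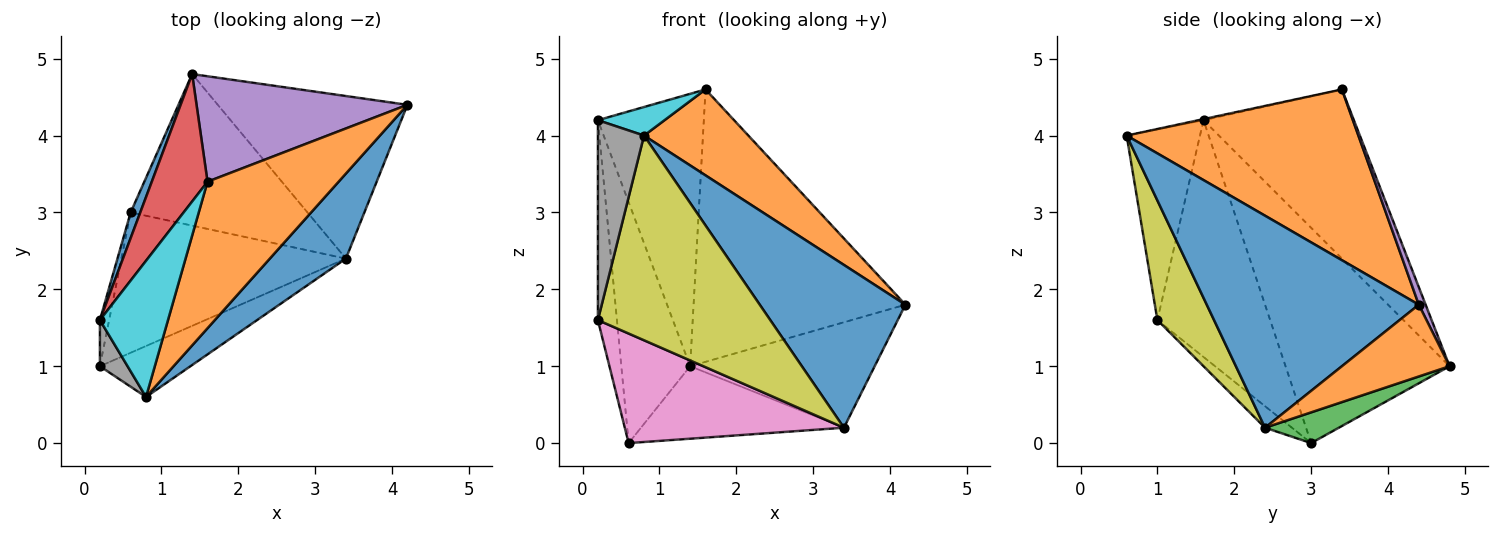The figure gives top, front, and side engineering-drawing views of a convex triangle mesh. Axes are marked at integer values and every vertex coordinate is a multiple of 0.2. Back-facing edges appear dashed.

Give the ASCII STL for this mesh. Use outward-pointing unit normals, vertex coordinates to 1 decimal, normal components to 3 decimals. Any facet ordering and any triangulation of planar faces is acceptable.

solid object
 facet normal -0.921 0.387 0.041
  outer loop
   vertex 0.6 3.0 0.0
   vertex 0.2 1.6 4.2
   vertex 1.4 4.8 1.0
  endloop
 endfacet
 facet normal 0.303 0.519 -0.800
  outer loop
   vertex 3.4 2.4 0.2
   vertex 1.4 4.8 1.0
   vertex 4.2 4.4 1.8
  endloop
 endfacet
 facet normal 0.155 0.426 -0.891
  outer loop
   vertex 3.4 2.4 0.2
   vertex 0.6 3.0 0.0
   vertex 1.4 4.8 1.0
  endloop
 endfacet
 facet normal -0.789 0.556 0.260
  outer loop
   vertex 1.6 3.4 4.6
   vertex 1.4 4.8 1.0
   vertex 0.2 1.6 4.2
  endloop
 endfacet
 facet normal 0.030 0.932 0.361
  outer loop
   vertex 1.6 3.4 4.6
   vertex 4.2 4.4 1.8
   vertex 1.4 4.8 1.0
  endloop
 endfacet
 facet normal -0.985 0.166 -0.038
  outer loop
   vertex 0.2 1.0 1.6
   vertex 0.2 1.6 4.2
   vertex 0.6 3.0 0.0
  endloop
 endfacet
 facet normal -0.075 -0.614 -0.786
  outer loop
   vertex 0.2 1.0 1.6
   vertex 0.6 3.0 0.0
   vertex 3.4 2.4 0.2
  endloop
 endfacet
 facet normal -0.840 -0.528 0.122
  outer loop
   vertex 0.8 0.6 4.0
   vertex 0.2 1.6 4.2
   vertex 0.2 1.0 1.6
  endloop
 endfacet
 facet normal 0.304 -0.925 -0.230
  outer loop
   vertex 0.8 0.6 4.0
   vertex 0.2 1.0 1.6
   vertex 3.4 2.4 0.2
  endloop
 endfacet
 facet normal -0.016 -0.205 0.979
  outer loop
   vertex 0.8 0.6 4.0
   vertex 1.6 3.4 4.6
   vertex 0.2 1.6 4.2
  endloop
 endfacet
 facet normal 0.790 -0.543 0.284
  outer loop
   vertex 0.8 0.6 4.0
   vertex 3.4 2.4 0.2
   vertex 4.2 4.4 1.8
  endloop
 endfacet
 facet normal 0.747 -0.336 0.574
  outer loop
   vertex 0.8 0.6 4.0
   vertex 4.2 4.4 1.8
   vertex 1.6 3.4 4.6
  endloop
 endfacet
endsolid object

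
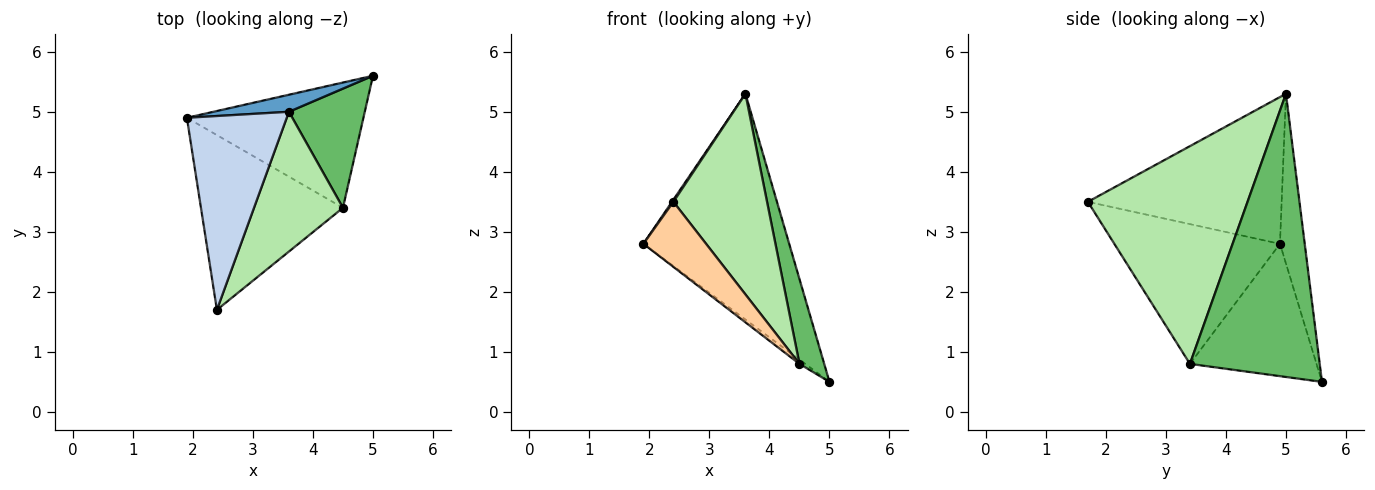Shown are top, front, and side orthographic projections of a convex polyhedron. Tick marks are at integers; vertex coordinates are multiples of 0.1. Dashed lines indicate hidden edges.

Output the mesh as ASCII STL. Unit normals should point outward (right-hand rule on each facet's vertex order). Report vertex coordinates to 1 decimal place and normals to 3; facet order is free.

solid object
 facet normal -0.167 0.983 0.074
  outer loop
   vertex 3.6 5.0 5.3
   vertex 5.0 5.6 0.5
   vertex 1.9 4.9 2.8
  endloop
 endfacet
 facet normal -0.827 -0.006 0.562
  outer loop
   vertex 3.6 5.0 5.3
   vertex 1.9 4.9 2.8
   vertex 2.4 1.7 3.5
  endloop
 endfacet
 facet normal -0.600 0.027 -0.800
  outer loop
   vertex 4.5 3.4 0.8
   vertex 1.9 4.9 2.8
   vertex 5.0 5.6 0.5
  endloop
 endfacet
 facet normal -0.678 -0.257 -0.689
  outer loop
   vertex 4.5 3.4 0.8
   vertex 2.4 1.7 3.5
   vertex 1.9 4.9 2.8
  endloop
 endfacet
 facet normal 0.950 -0.181 0.254
  outer loop
   vertex 4.5 3.4 0.8
   vertex 5.0 5.6 0.5
   vertex 3.6 5.0 5.3
  endloop
 endfacet
 facet normal 0.814 -0.477 0.332
  outer loop
   vertex 4.5 3.4 0.8
   vertex 3.6 5.0 5.3
   vertex 2.4 1.7 3.5
  endloop
 endfacet
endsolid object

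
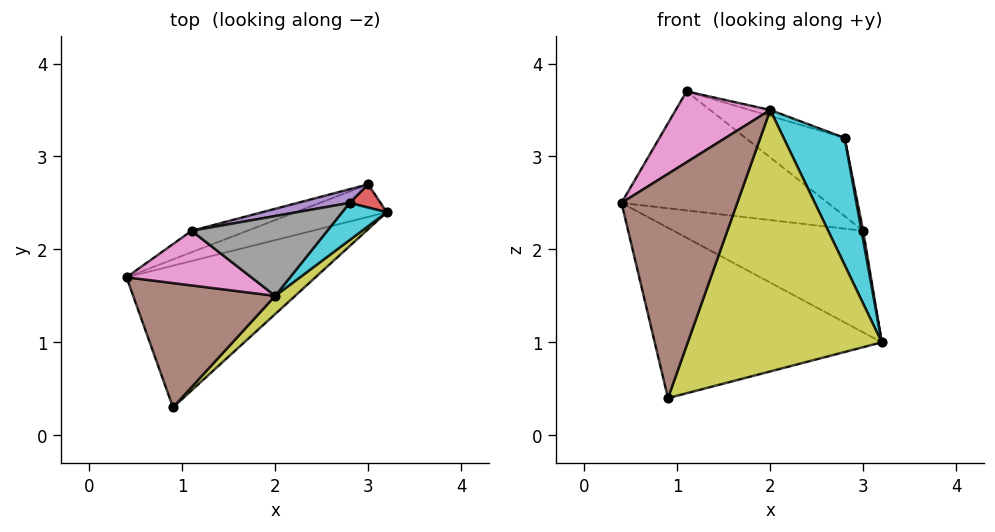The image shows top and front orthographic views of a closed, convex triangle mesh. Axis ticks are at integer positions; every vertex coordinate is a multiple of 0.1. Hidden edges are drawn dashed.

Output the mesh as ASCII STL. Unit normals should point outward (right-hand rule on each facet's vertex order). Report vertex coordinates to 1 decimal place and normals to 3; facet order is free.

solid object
 facet normal -0.472 0.678 -0.564
  outer loop
   vertex 0.9 0.3 0.4
   vertex 0.4 1.7 2.5
   vertex 3.2 2.4 1.0
  endloop
 endfacet
 facet normal -0.373 0.884 -0.283
  outer loop
   vertex 3.0 2.7 2.2
   vertex 3.2 2.4 1.0
   vertex 0.4 1.7 2.5
  endloop
 endfacet
 facet normal -0.371 0.914 -0.165
  outer loop
   vertex 3.0 2.7 2.2
   vertex 0.4 1.7 2.5
   vertex 1.1 2.2 3.7
  endloop
 endfacet
 facet normal 0.981 -0.073 0.182
  outer loop
   vertex 3.0 2.7 2.2
   vertex 2.8 2.5 3.2
   vertex 3.2 2.4 1.0
  endloop
 endfacet
 facet normal -0.122 0.978 0.171
  outer loop
   vertex 3.0 2.7 2.2
   vertex 1.1 2.2 3.7
   vertex 2.8 2.5 3.2
  endloop
 endfacet
 facet normal -0.381 -0.809 0.448
  outer loop
   vertex 2.0 1.5 3.5
   vertex 0.4 1.7 2.5
   vertex 0.9 0.3 0.4
  endloop
 endfacet
 facet normal -0.433 -0.714 0.550
  outer loop
   vertex 2.0 1.5 3.5
   vertex 1.1 2.2 3.7
   vertex 0.4 1.7 2.5
  endloop
 endfacet
 facet normal 0.270 0.072 0.960
  outer loop
   vertex 2.0 1.5 3.5
   vertex 2.8 2.5 3.2
   vertex 1.1 2.2 3.7
  endloop
 endfacet
 facet normal 0.666 -0.744 0.052
  outer loop
   vertex 2.0 1.5 3.5
   vertex 0.9 0.3 0.4
   vertex 3.2 2.4 1.0
  endloop
 endfacet
 facet normal 0.794 -0.584 0.171
  outer loop
   vertex 2.0 1.5 3.5
   vertex 3.2 2.4 1.0
   vertex 2.8 2.5 3.2
  endloop
 endfacet
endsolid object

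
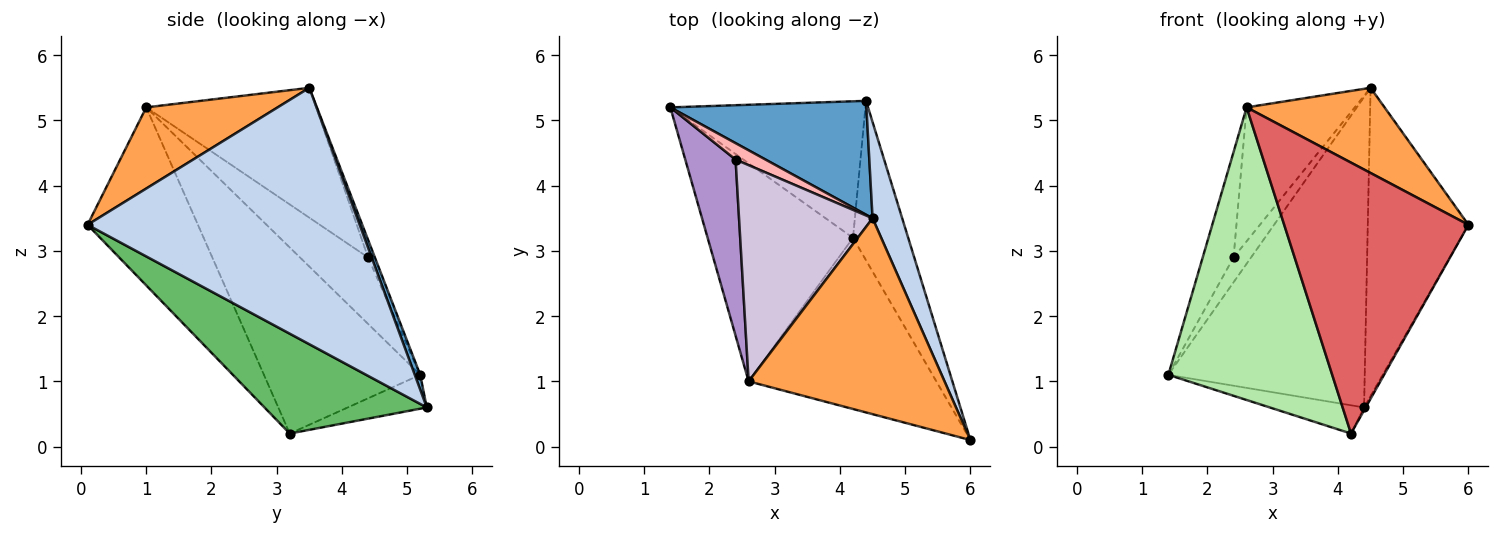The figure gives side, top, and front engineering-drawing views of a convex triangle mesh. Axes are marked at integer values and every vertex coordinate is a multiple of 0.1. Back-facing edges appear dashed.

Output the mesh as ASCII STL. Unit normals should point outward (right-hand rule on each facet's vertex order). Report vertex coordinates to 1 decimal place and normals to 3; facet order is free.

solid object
 facet normal 0.026 0.939 0.344
  outer loop
   vertex 4.5 3.5 5.5
   vertex 4.4 5.3 0.6
   vertex 1.4 5.2 1.1
  endloop
 endfacet
 facet normal 0.932 0.345 0.108
  outer loop
   vertex 4.5 3.5 5.5
   vertex 6.0 0.1 3.4
   vertex 4.4 5.3 0.6
  endloop
 endfacet
 facet normal 0.355 -0.373 0.857
  outer loop
   vertex 2.6 1.0 5.2
   vertex 6.0 0.1 3.4
   vertex 4.5 3.5 5.5
  endloop
 endfacet
 facet normal -0.168 0.200 -0.965
  outer loop
   vertex 4.2 3.2 0.2
   vertex 1.4 5.2 1.1
   vertex 4.4 5.3 0.6
  endloop
 endfacet
 facet normal 0.875 0.009 -0.484
  outer loop
   vertex 4.2 3.2 0.2
   vertex 4.4 5.3 0.6
   vertex 6.0 0.1 3.4
  endloop
 endfacet
 facet normal -0.608 -0.637 -0.475
  outer loop
   vertex 4.2 3.2 0.2
   vertex 2.6 1.0 5.2
   vertex 1.4 5.2 1.1
  endloop
 endfacet
 facet normal -0.452 -0.754 -0.476
  outer loop
   vertex 4.2 3.2 0.2
   vertex 6.0 0.1 3.4
   vertex 2.6 1.0 5.2
  endloop
 endfacet
 facet normal -0.309 0.793 0.524
  outer loop
   vertex 2.4 4.4 2.9
   vertex 4.5 3.5 5.5
   vertex 1.4 5.2 1.1
  endloop
 endfacet
 facet normal -0.750 0.340 0.568
  outer loop
   vertex 2.4 4.4 2.9
   vertex 1.4 5.2 1.1
   vertex 2.6 1.0 5.2
  endloop
 endfacet
 facet normal -0.637 0.406 0.655
  outer loop
   vertex 2.4 4.4 2.9
   vertex 2.6 1.0 5.2
   vertex 4.5 3.5 5.5
  endloop
 endfacet
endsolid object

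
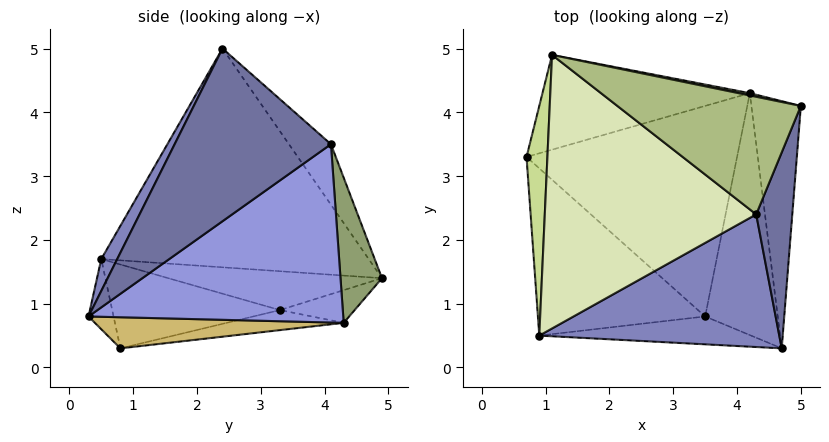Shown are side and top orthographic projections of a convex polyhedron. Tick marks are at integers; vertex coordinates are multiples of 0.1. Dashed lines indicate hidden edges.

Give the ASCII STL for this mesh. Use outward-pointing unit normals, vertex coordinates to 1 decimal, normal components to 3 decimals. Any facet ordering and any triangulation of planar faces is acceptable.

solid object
 facet normal 0.955 -0.217 0.200
  outer loop
   vertex 4.3 2.4 5.0
   vertex 4.7 0.3 0.8
   vertex 5.0 4.1 3.5
  endloop
 endfacet
 facet normal 0.060 -0.891 0.451
  outer loop
   vertex 0.9 0.5 1.7
   vertex 4.7 0.3 0.8
   vertex 4.3 2.4 5.0
  endloop
 endfacet
 facet normal 0.957 0.113 -0.265
  outer loop
   vertex 4.2 4.3 0.7
   vertex 5.0 4.1 3.5
   vertex 4.7 0.3 0.8
  endloop
 endfacet
 facet normal -0.147 0.328 -0.933
  outer loop
   vertex 1.1 4.9 1.4
   vertex 4.2 4.3 0.7
   vertex 0.7 3.3 0.9
  endloop
 endfacet
 facet normal 0.193 0.981 0.015
  outer loop
   vertex 1.1 4.9 1.4
   vertex 5.0 4.1 3.5
   vertex 4.2 4.3 0.7
  endloop
 endfacet
 facet normal -0.225 0.695 0.683
  outer loop
   vertex 1.1 4.9 1.4
   vertex 4.3 2.4 5.0
   vertex 5.0 4.1 3.5
  endloop
 endfacet
 facet normal -0.879 0.072 0.472
  outer loop
   vertex 1.1 4.9 1.4
   vertex 0.7 3.3 0.9
   vertex 0.9 0.5 1.7
  endloop
 endfacet
 facet normal -0.717 0.080 0.693
  outer loop
   vertex 1.1 4.9 1.4
   vertex 0.9 0.5 1.7
   vertex 4.3 2.4 5.0
  endloop
 endfacet
 facet normal -0.094 0.132 -0.987
  outer loop
   vertex 3.5 0.8 0.3
   vertex 0.7 3.3 0.9
   vertex 4.2 4.3 0.7
  endloop
 endfacet
 facet normal 0.394 0.026 -0.919
  outer loop
   vertex 3.5 0.8 0.3
   vertex 4.2 4.3 0.7
   vertex 4.7 0.3 0.8
  endloop
 endfacet
 facet normal -0.431 -0.276 -0.859
  outer loop
   vertex 3.5 0.8 0.3
   vertex 0.9 0.5 1.7
   vertex 0.7 3.3 0.9
  endloop
 endfacet
 facet normal -0.159 -0.862 -0.480
  outer loop
   vertex 3.5 0.8 0.3
   vertex 4.7 0.3 0.8
   vertex 0.9 0.5 1.7
  endloop
 endfacet
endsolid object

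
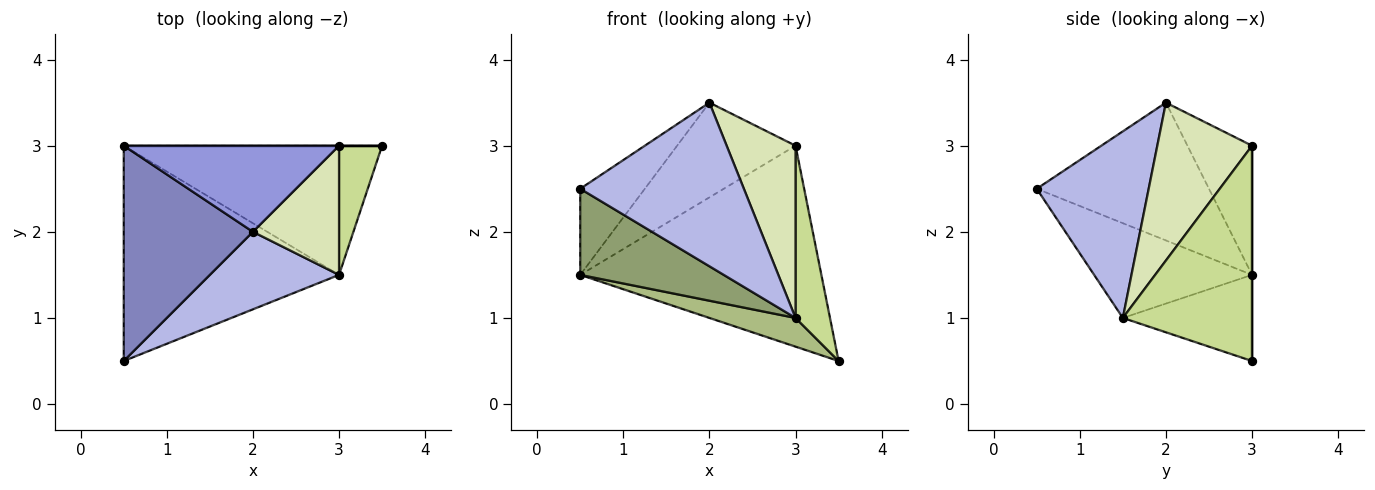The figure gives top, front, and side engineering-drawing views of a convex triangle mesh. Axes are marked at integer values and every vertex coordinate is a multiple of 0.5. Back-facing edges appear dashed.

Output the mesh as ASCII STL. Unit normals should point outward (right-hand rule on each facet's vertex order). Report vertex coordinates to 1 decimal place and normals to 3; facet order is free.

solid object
 facet normal 0.000 1.000 0.000
  outer loop
   vertex 0.5 3.0 1.5
   vertex 3.0 3.0 3.0
   vertex 3.5 3.0 0.5
  endloop
 endfacet
 facet normal -0.704 0.264 0.660
  outer loop
   vertex 0.5 3.0 1.5
   vertex 0.5 0.5 2.5
   vertex 2.0 2.0 3.5
  endloop
 endfacet
 facet normal -0.374 0.686 0.624
  outer loop
   vertex 0.5 3.0 1.5
   vertex 2.0 2.0 3.5
   vertex 3.0 3.0 3.0
  endloop
 endfacet
 facet normal 0.526 -0.769 0.364
  outer loop
   vertex 3.0 1.5 1.0
   vertex 2.0 2.0 3.5
   vertex 0.5 0.5 2.5
  endloop
 endfacet
 facet normal -0.378 -0.344 -0.860
  outer loop
   vertex 3.0 1.5 1.0
   vertex 0.5 0.5 2.5
   vertex 0.5 3.0 1.5
  endloop
 endfacet
 facet normal -0.309 -0.206 -0.928
  outer loop
   vertex 3.0 1.5 1.0
   vertex 0.5 3.0 1.5
   vertex 3.5 3.0 0.5
  endloop
 endfacet
 facet normal 0.949 -0.253 0.190
  outer loop
   vertex 3.0 1.5 1.0
   vertex 3.5 3.0 0.5
   vertex 3.0 3.0 3.0
  endloop
 endfacet
 facet normal 0.740 -0.538 0.404
  outer loop
   vertex 3.0 1.5 1.0
   vertex 3.0 3.0 3.0
   vertex 2.0 2.0 3.5
  endloop
 endfacet
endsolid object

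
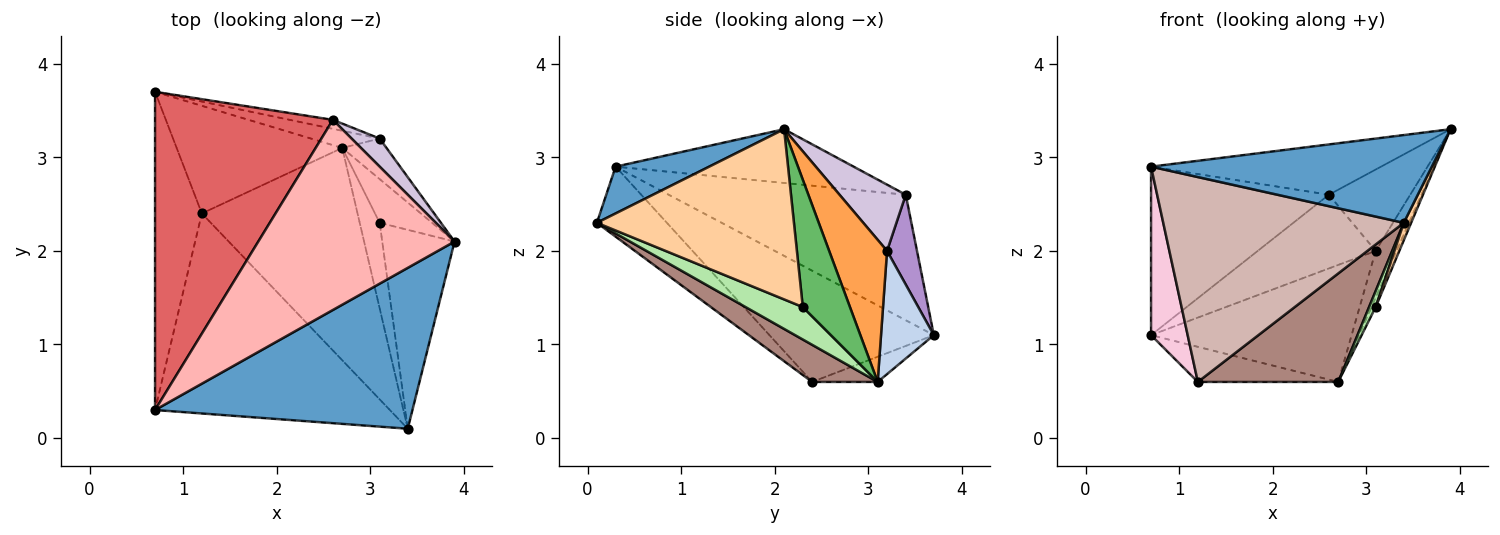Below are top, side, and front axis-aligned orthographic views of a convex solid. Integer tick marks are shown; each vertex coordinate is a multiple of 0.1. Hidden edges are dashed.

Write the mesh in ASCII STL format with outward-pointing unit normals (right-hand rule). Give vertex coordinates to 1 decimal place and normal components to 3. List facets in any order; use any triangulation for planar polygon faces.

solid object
 facet normal 0.158 -0.473 0.867
  outer loop
   vertex 0.7 0.3 2.9
   vertex 3.4 0.1 2.3
   vertex 3.9 2.1 3.3
  endloop
 endfacet
 facet normal 0.252 0.957 -0.140
  outer loop
   vertex 3.1 3.2 2.0
   vertex 2.7 3.1 0.6
   vertex 0.7 3.7 1.1
  endloop
 endfacet
 facet normal 0.903 0.324 -0.281
  outer loop
   vertex 3.1 3.2 2.0
   vertex 3.9 2.1 3.3
   vertex 2.7 3.1 0.6
  endloop
 endfacet
 facet normal 0.920 -0.034 -0.391
  outer loop
   vertex 3.1 2.3 1.4
   vertex 3.9 2.1 3.3
   vertex 3.4 0.1 2.3
  endloop
 endfacet
 facet normal 0.922 0.081 -0.379
  outer loop
   vertex 3.1 2.3 1.4
   vertex 2.7 3.1 0.6
   vertex 3.9 2.1 3.3
  endloop
 endfacet
 facet normal 0.848 -0.098 -0.522
  outer loop
   vertex 3.1 2.3 1.4
   vertex 3.4 0.1 2.3
   vertex 2.7 3.1 0.6
  endloop
 endfacet
 facet normal -0.529 0.397 0.750
  outer loop
   vertex 2.6 3.4 2.6
   vertex 0.7 3.7 1.1
   vertex 0.7 0.3 2.9
  endloop
 endfacet
 facet normal -0.256 0.247 0.935
  outer loop
   vertex 2.6 3.4 2.6
   vertex 0.7 0.3 2.9
   vertex 3.9 2.1 3.3
  endloop
 endfacet
 facet normal 0.244 0.963 -0.117
  outer loop
   vertex 2.6 3.4 2.6
   vertex 3.1 3.2 2.0
   vertex 0.7 3.7 1.1
  endloop
 endfacet
 facet normal 0.610 0.749 0.259
  outer loop
   vertex 2.6 3.4 2.6
   vertex 3.9 2.1 3.3
   vertex 3.1 3.2 2.0
  endloop
 endfacet
 facet normal 0.208 -0.445 -0.871
  outer loop
   vertex 1.2 2.4 0.6
   vertex 2.7 3.1 0.6
   vertex 3.4 0.1 2.3
  endloop
 endfacet
 facet normal -0.204 -0.701 -0.684
  outer loop
   vertex 1.2 2.4 0.6
   vertex 3.4 0.1 2.3
   vertex 0.7 0.3 2.9
  endloop
 endfacet
 facet normal -0.143 0.307 -0.941
  outer loop
   vertex 1.2 2.4 0.6
   vertex 0.7 3.7 1.1
   vertex 2.7 3.1 0.6
  endloop
 endfacet
 facet normal -0.903 -0.201 -0.380
  outer loop
   vertex 1.2 2.4 0.6
   vertex 0.7 0.3 2.9
   vertex 0.7 3.7 1.1
  endloop
 endfacet
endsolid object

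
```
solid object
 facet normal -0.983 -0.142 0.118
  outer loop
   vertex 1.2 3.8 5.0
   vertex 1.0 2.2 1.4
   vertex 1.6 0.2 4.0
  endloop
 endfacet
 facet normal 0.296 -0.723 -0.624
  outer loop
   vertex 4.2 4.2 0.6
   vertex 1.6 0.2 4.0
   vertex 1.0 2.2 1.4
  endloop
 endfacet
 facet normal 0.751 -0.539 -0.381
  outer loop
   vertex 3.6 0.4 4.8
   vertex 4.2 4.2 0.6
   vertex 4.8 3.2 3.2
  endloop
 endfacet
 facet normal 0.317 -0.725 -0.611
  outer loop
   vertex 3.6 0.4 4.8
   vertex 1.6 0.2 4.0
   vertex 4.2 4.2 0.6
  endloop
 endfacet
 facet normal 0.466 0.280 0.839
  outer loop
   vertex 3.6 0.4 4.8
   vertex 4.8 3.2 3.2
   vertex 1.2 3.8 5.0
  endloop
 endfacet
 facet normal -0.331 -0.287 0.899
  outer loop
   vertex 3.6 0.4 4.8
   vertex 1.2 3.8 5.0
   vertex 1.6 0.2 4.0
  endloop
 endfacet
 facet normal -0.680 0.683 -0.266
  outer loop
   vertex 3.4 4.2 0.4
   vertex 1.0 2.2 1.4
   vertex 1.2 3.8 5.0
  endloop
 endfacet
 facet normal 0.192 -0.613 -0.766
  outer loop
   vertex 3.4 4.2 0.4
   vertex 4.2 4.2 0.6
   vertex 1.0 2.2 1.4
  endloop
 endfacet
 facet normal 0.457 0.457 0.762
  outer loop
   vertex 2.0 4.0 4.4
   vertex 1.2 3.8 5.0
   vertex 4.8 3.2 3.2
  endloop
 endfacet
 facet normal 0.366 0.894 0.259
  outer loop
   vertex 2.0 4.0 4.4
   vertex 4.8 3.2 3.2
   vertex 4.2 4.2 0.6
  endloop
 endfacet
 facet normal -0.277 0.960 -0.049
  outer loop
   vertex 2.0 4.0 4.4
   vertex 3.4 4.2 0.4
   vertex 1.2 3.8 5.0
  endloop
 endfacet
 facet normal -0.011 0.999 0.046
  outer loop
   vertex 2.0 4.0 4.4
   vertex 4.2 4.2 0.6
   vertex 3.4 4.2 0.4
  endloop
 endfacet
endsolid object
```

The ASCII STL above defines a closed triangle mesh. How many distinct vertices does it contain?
8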